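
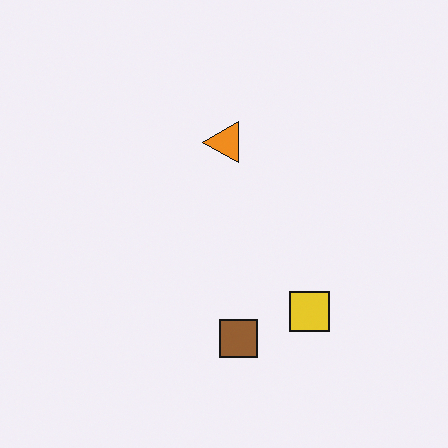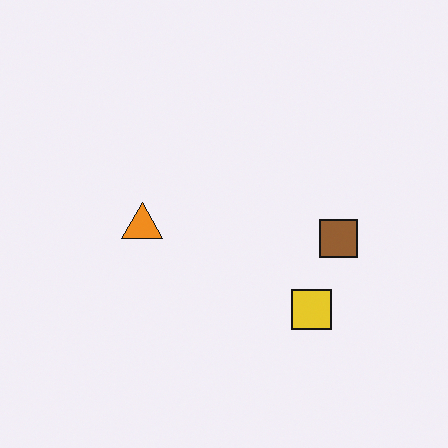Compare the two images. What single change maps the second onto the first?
It was transposed (reflected across the top-left ↔ bottom-right diagonal).

Shapes have swapped their row and column positions — what was in the top-right is now in the bottom-left — a diagonal reflection.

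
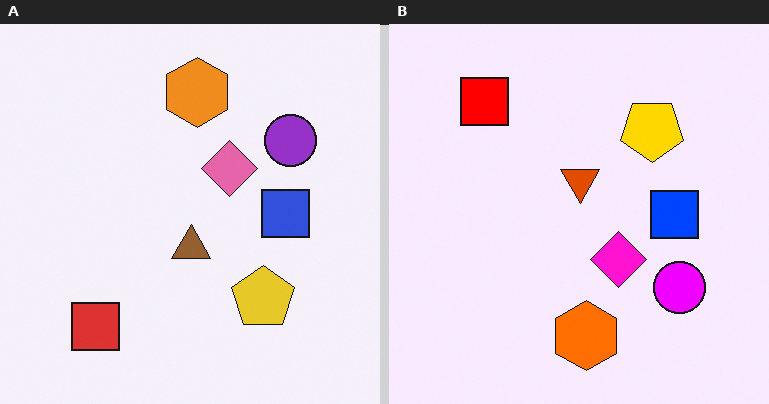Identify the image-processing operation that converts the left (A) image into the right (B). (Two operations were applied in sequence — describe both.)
The right (B) image is the left (A) heavily oversaturated, then flipped vertically (top ↔ bottom).

All colors are more vivid — a global saturation change. The orange hexagon is in the top of the left (A) image and the bottom of the right (B) — shapes on opposite sides of the horizontal midline have swapped in a mirror flip.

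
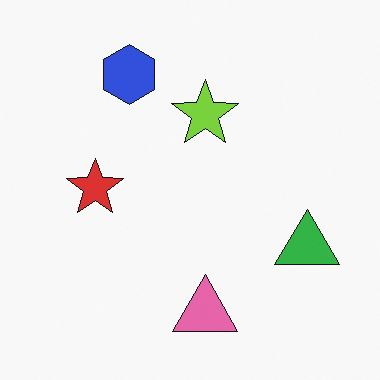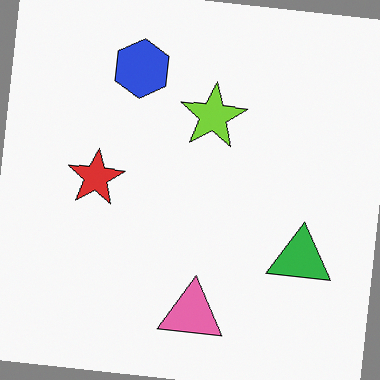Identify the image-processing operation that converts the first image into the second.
The transformation is: rotated clockwise by a slight angle.

Every shape is tilted by the same angle and the image corners show triangular fill wedges — a whole-image rotation by a non-right angle.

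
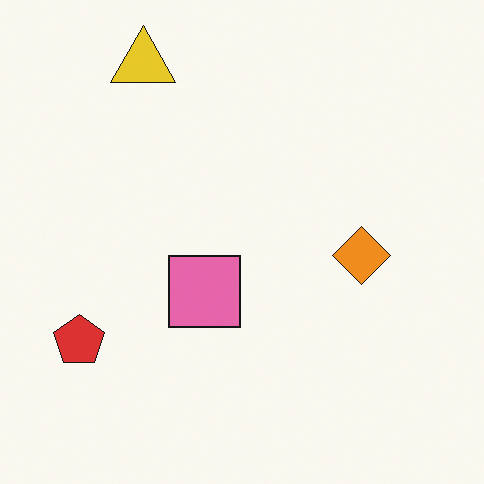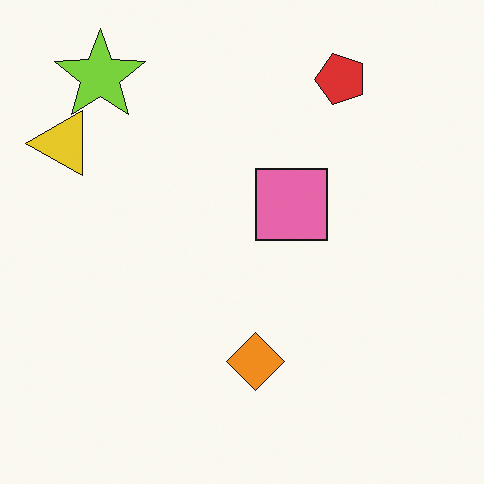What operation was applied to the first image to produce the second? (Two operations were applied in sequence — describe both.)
The image was transposed (reflected across the top-left ↔ bottom-right diagonal), then overlaid with an additional lime star.

Shapes have swapped their row and column positions — what was in the top-right is now in the bottom-left — a diagonal reflection. A lime star appears in the second image that is absent from the first.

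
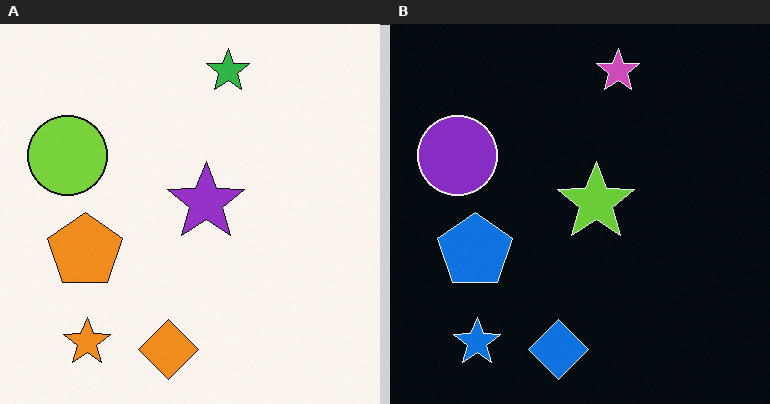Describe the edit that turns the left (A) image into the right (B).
This is the original image color-inverted (negative).

The light background has become dark and every shape's color is its complement — a photographic negative.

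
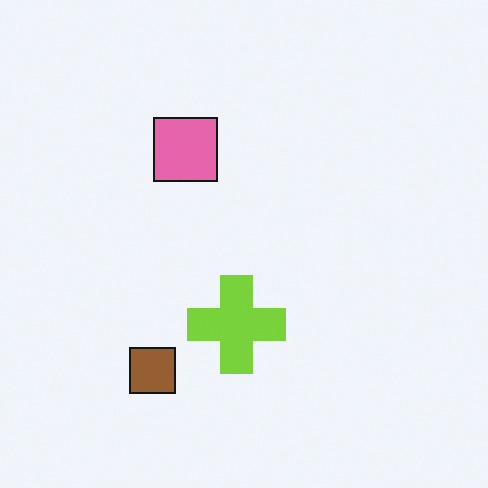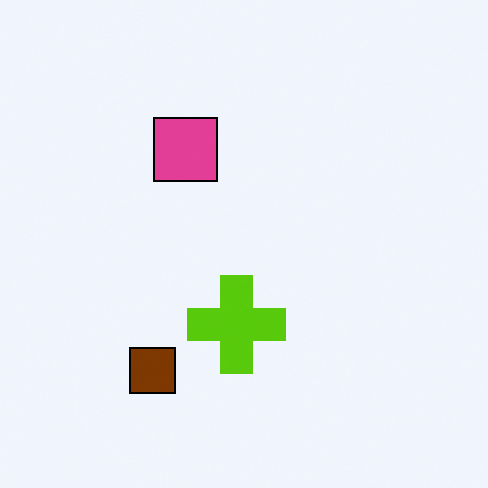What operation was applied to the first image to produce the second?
Given slightly increased contrast.

Tones are pushed away from mid-grey across the whole image — a global contrast change.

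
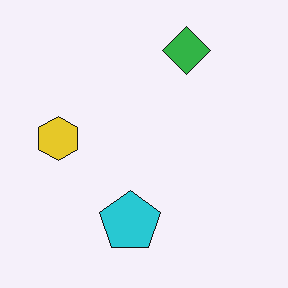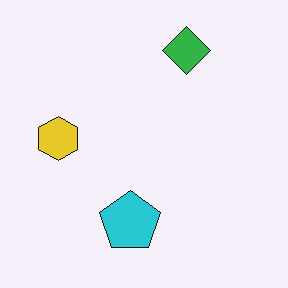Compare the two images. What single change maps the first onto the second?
The image was given moderate JPEG compression.

Blocky 8×8 compression artifacts appear around shape edges and the flat background shows ringing — characteristic JPEG degradation.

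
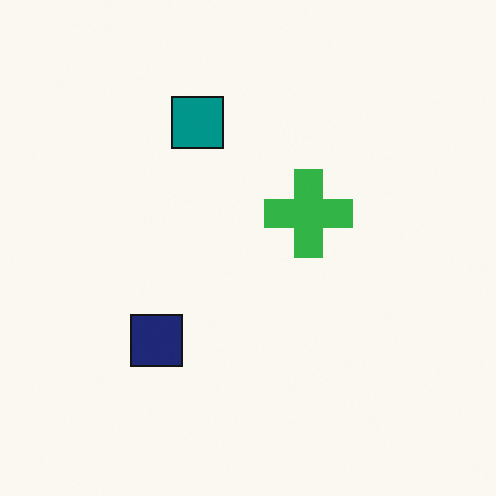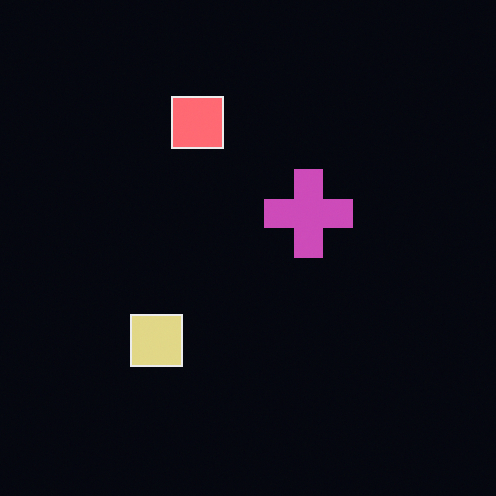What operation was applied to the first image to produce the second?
This is the original image color-inverted (negative).

The light background has become dark and every shape's color is its complement — a photographic negative.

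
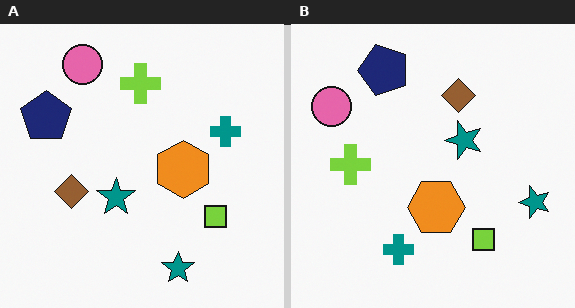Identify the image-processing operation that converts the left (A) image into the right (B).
This is the original image transposed (reflected across the top-left ↔ bottom-right diagonal).

Shapes have swapped their row and column positions — what was in the top-right is now in the bottom-left — a diagonal reflection.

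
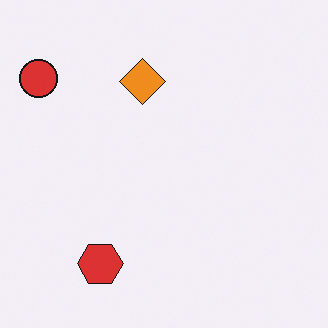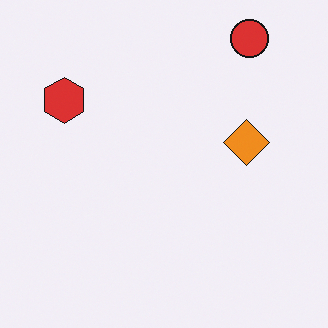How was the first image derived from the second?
The first image is the second rotated 90° counter-clockwise.

The red circle sits in the top-right of the second image and the top-left of the first — consistent with a whole-image 90° counter-clockwise rotation.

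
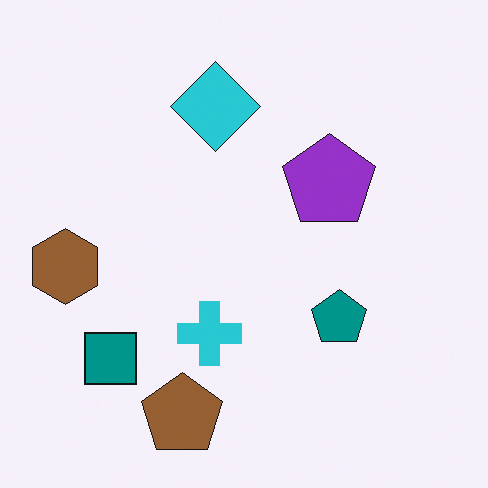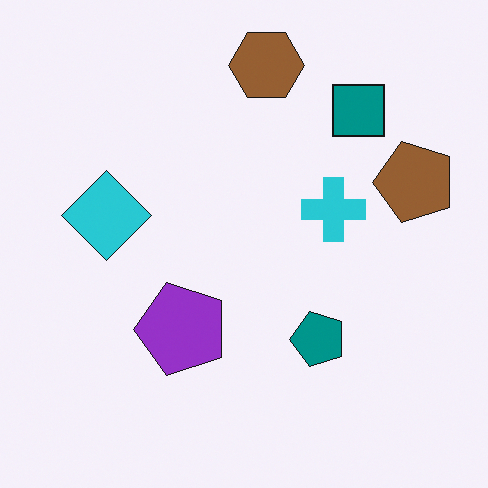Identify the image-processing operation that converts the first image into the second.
The second image is the first transposed (reflected across the top-left ↔ bottom-right diagonal).

Shapes have swapped their row and column positions — what was in the top-right is now in the bottom-left — a diagonal reflection.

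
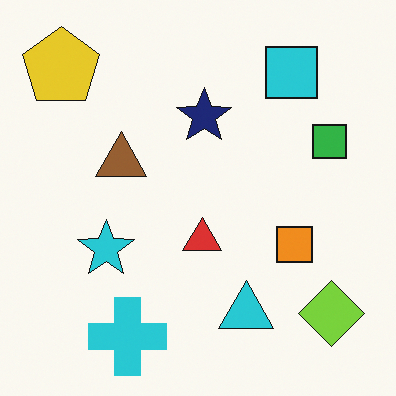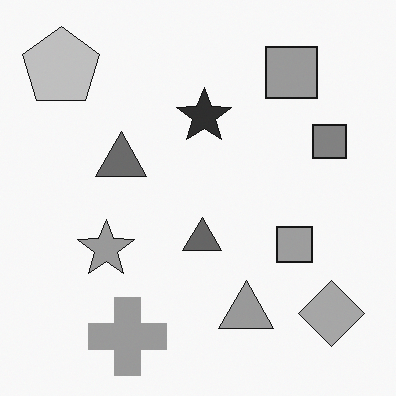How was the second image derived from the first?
The transformation is: converted to grayscale.

All color is removed — every shape is now a shade of grey.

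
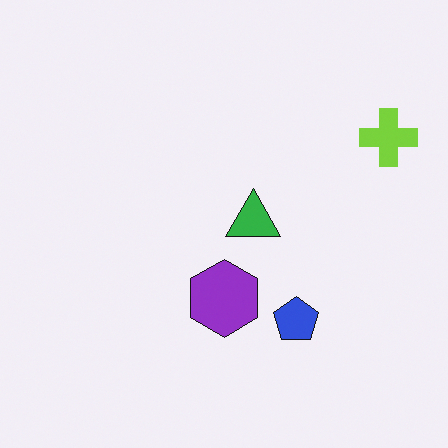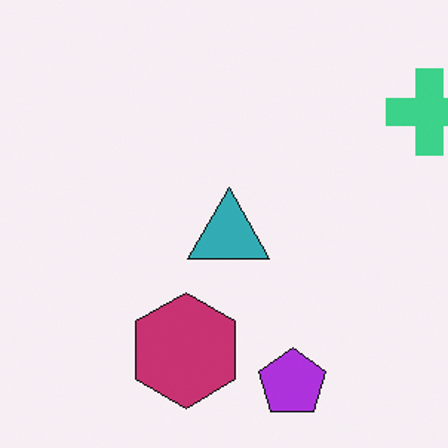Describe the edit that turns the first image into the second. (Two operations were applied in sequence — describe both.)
The image was cropped slightly and scaled back up, then hue-shifted by a small amount.

The visible shapes are larger and the field of view is narrower; shapes near the original edges may be partly or wholly outside the frame — a crop-and-rescale. Every shape's color has rotated by the same amount around the hue wheel — a uniform hue shift.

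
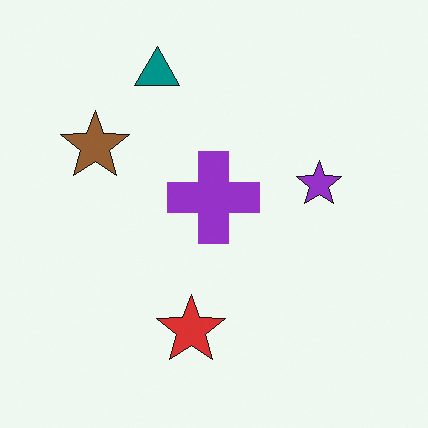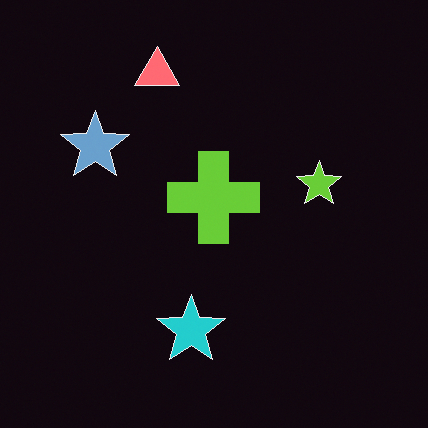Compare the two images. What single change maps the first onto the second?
The image was color-inverted (negative).

The light background has become dark and every shape's color is its complement — a photographic negative.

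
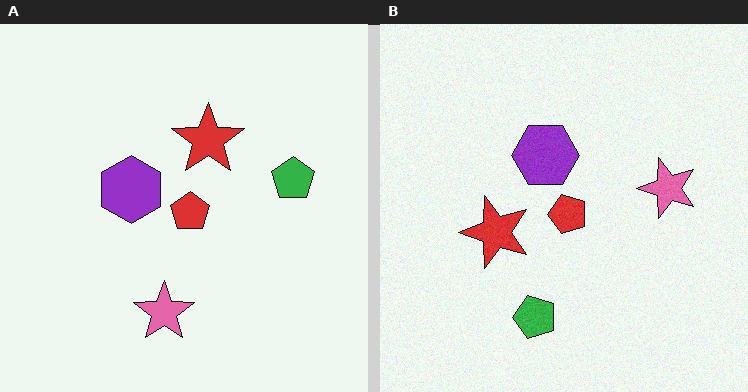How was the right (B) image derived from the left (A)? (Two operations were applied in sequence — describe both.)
The right (B) image is the left (A) transposed (reflected across the top-left ↔ bottom-right diagonal), then degraded with a light layer of grain.

Shapes have swapped their row and column positions — what was in the top-right is now in the bottom-left — a diagonal reflection. Random speckle covers the whole image, including the flat background.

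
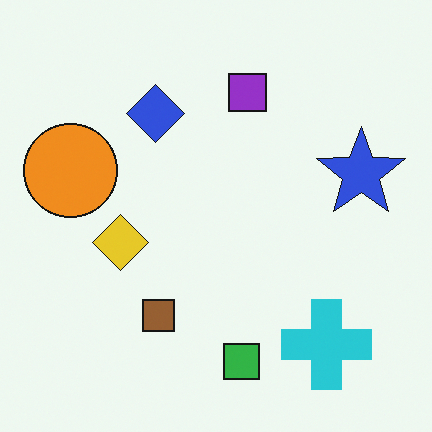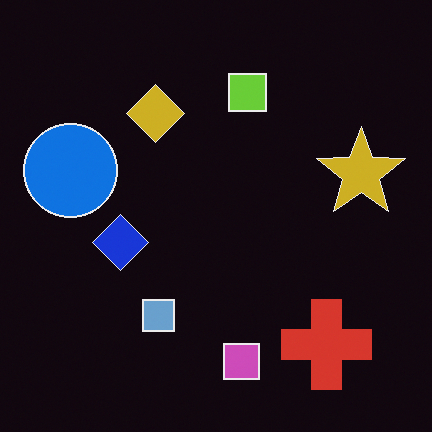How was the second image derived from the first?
Color-inverted (negative).

The light background has become dark and every shape's color is its complement — a photographic negative.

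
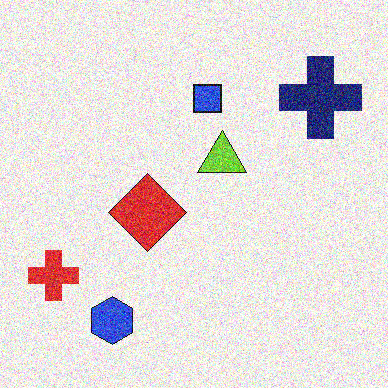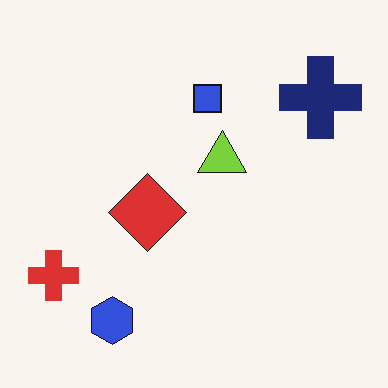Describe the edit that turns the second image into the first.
It was degraded with strong gaussian noise.

Random speckle covers the whole image, including the flat background.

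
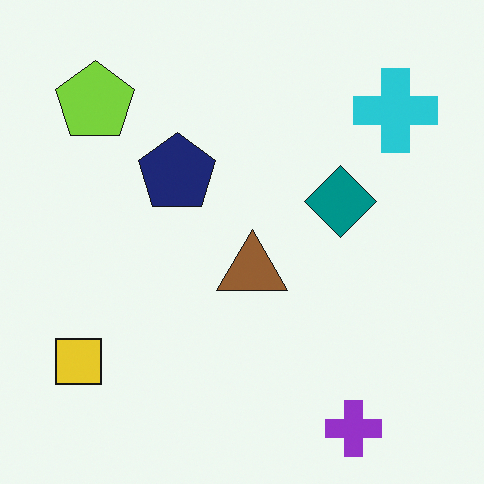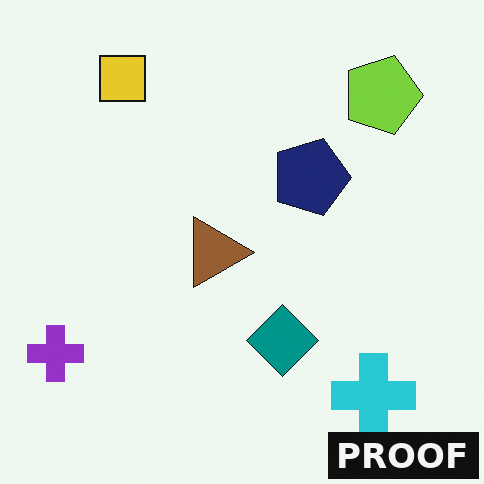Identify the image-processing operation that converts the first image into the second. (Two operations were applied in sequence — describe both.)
This is the original image rotated 90° clockwise, then watermarked with the text "PROOF" in the lower-right corner.

The purple cross sits in the bottom-right of the first image and the bottom-left of the second — consistent with a whole-image 90° clockwise rotation. A dark label reading "PROOF" appears in the lower-right corner.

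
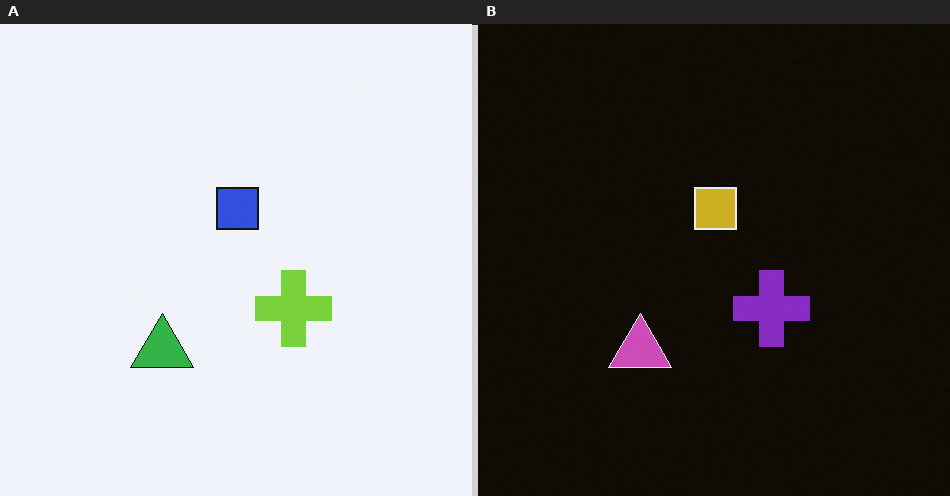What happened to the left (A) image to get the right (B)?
This is the original image color-inverted (negative).

The light background has become dark and every shape's color is its complement — a photographic negative.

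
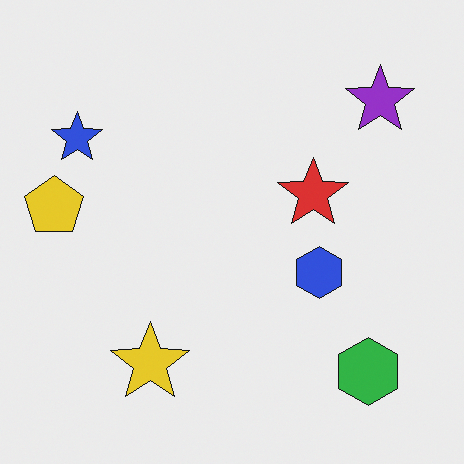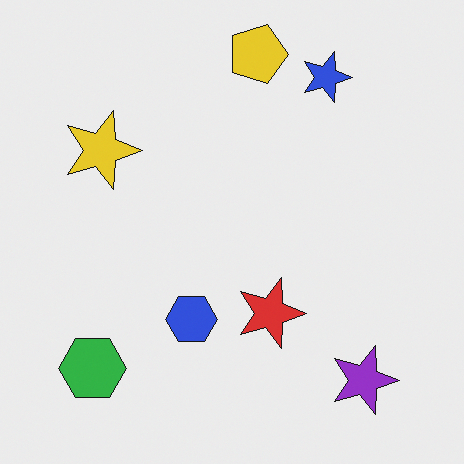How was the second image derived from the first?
The transformation is: rotated 90° clockwise.

The purple star sits in the top-right of the first image and the bottom-right of the second — consistent with a whole-image 90° clockwise rotation.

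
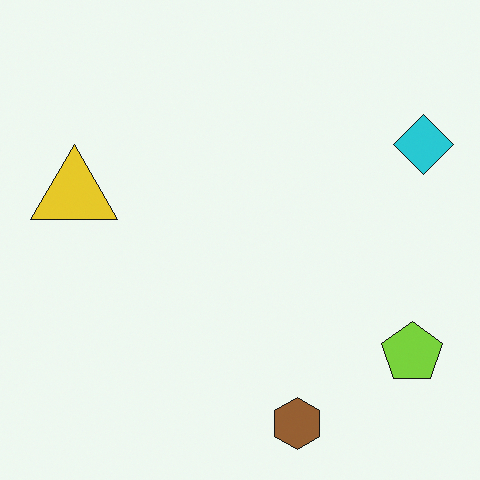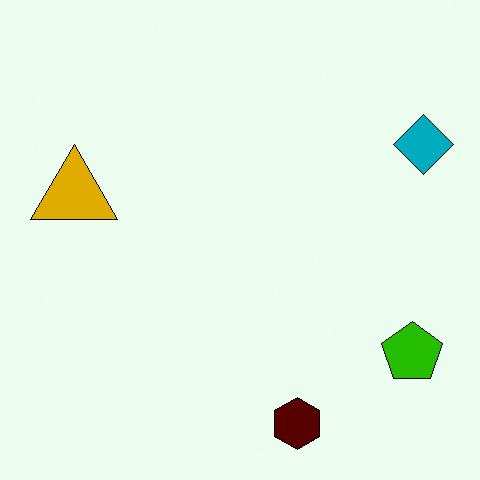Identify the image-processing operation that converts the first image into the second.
Boosted in contrast.

Tones are pushed away from mid-grey across the whole image — a global contrast change.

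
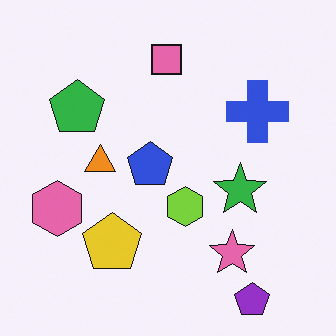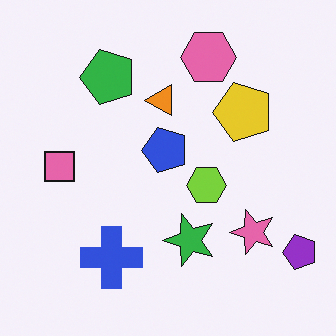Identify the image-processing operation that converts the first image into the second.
This is the original image transposed (reflected across the top-left ↔ bottom-right diagonal).

Shapes have swapped their row and column positions — what was in the top-right is now in the bottom-left — a diagonal reflection.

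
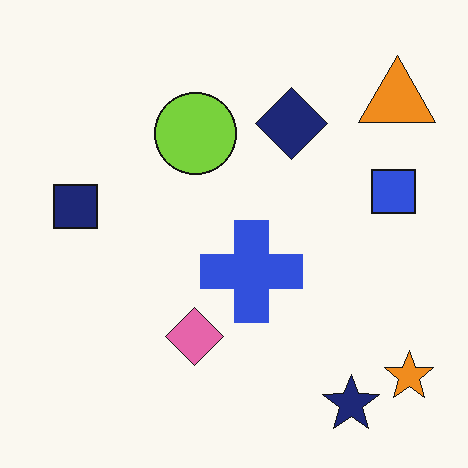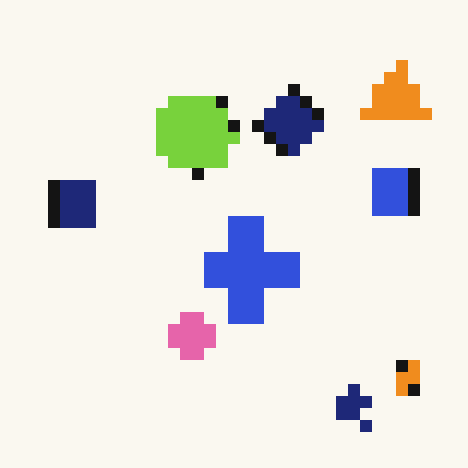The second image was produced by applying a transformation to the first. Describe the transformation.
Heavily pixelated into large blocks.

Shapes are reduced to large square blocks; fine edges and outlines are lost — a downscale-then-upscale (mosaic) effect.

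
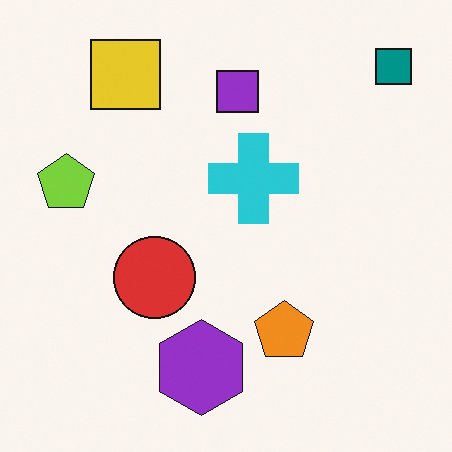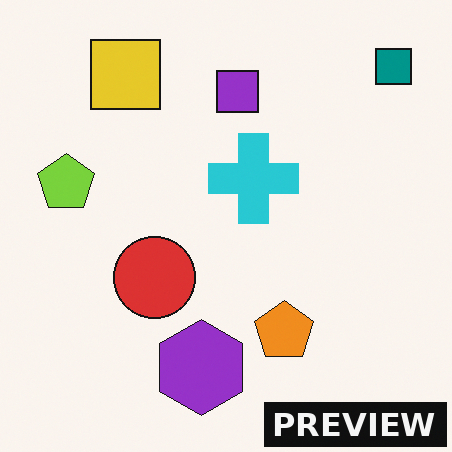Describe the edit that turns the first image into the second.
The second image is the first watermarked with the text "PREVIEW" in the lower-right corner.

A dark label reading "PREVIEW" appears in the lower-right corner.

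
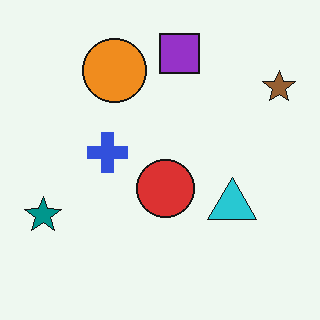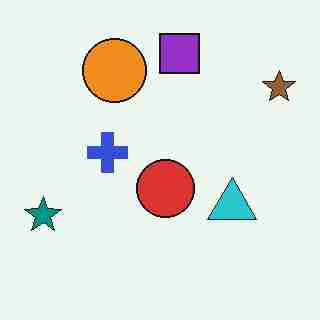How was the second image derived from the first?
It was degraded with heavy JPEG compression.

Blocky 8×8 compression artifacts appear around shape edges and the flat background shows ringing — characteristic JPEG degradation.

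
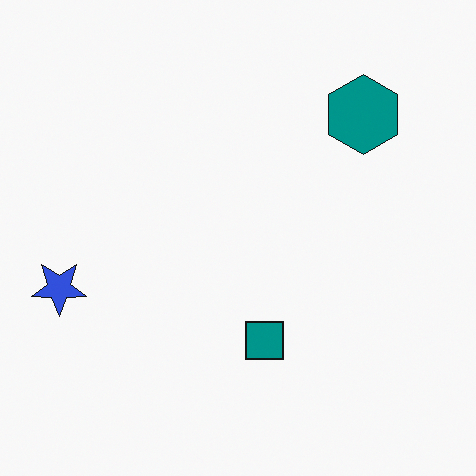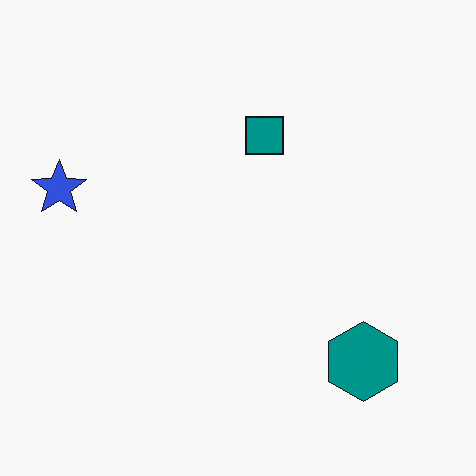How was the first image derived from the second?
Flipped vertically (top ↔ bottom).

The teal hexagon is in the bottom-right of the second image and the top-right of the first — shapes on opposite sides of the horizontal midline have swapped in a mirror flip.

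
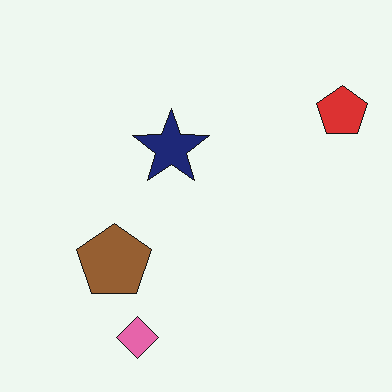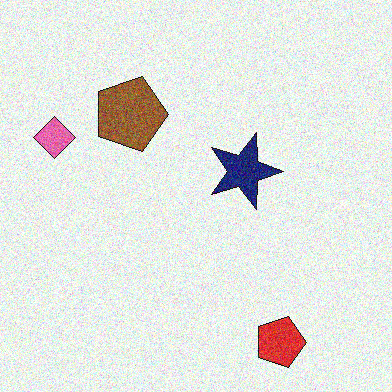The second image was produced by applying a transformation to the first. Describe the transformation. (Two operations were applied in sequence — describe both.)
The image was rotated 90° clockwise, then degraded with moderate additive noise.

The red pentagon sits in the top-right of the first image and the bottom-right of the second — consistent with a whole-image 90° clockwise rotation. Random speckle covers the whole image, including the flat background.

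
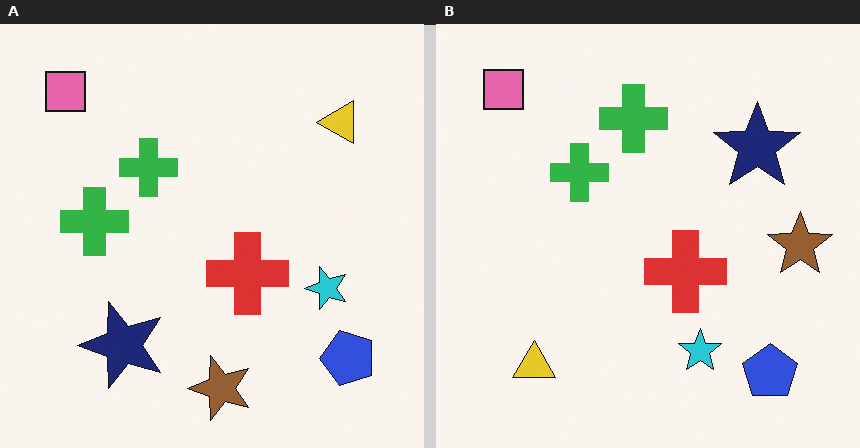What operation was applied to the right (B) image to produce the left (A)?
The image was transposed (reflected across the top-left ↔ bottom-right diagonal).

Shapes have swapped their row and column positions — what was in the top-right is now in the bottom-left — a diagonal reflection.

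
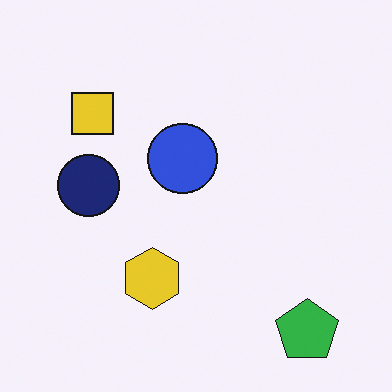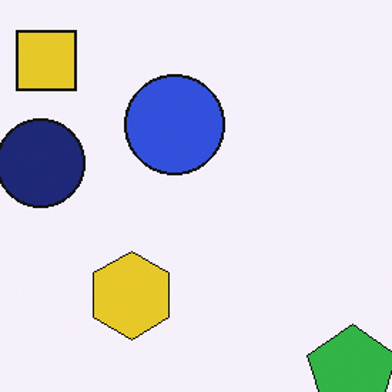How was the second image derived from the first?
The transformation is: cropped to a modestly smaller region and rescaled.

The visible shapes are larger and the field of view is narrower; shapes near the original edges may be partly or wholly outside the frame — a crop-and-rescale.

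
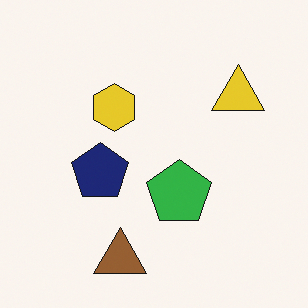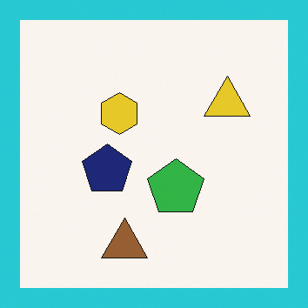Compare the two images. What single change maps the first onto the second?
The image was framed with a cyan border.

A solid cyan frame runs around the edge of the second image, with the content slightly shrunk inside it.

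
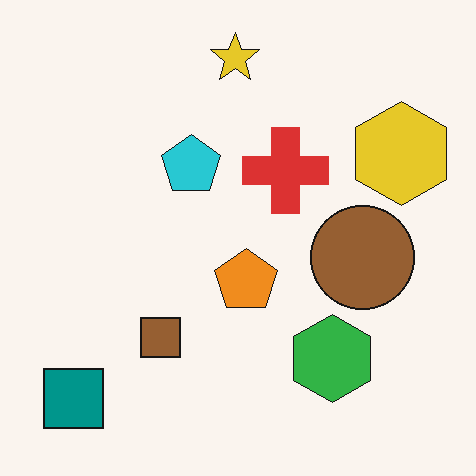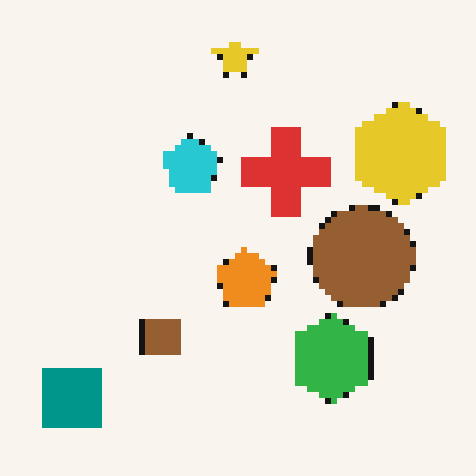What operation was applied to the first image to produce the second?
Moderately pixelated.

Shapes are reduced to large square blocks; fine edges and outlines are lost — a downscale-then-upscale (mosaic) effect.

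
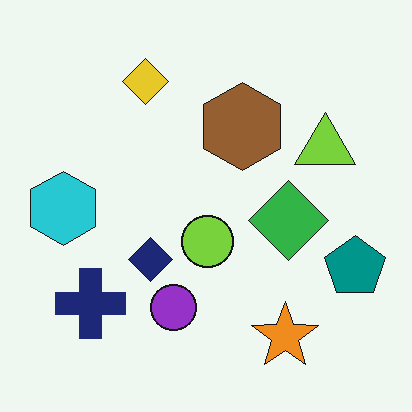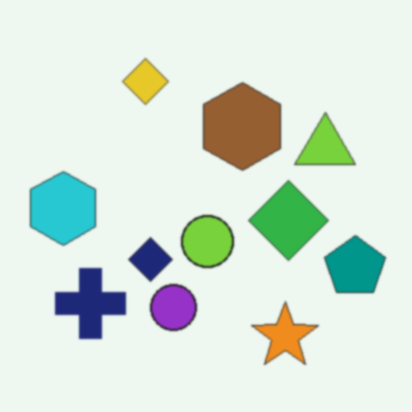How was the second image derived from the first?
The image was given a subtle gaussian blur.

Shape edges and outlines are uniformly softened across the whole image.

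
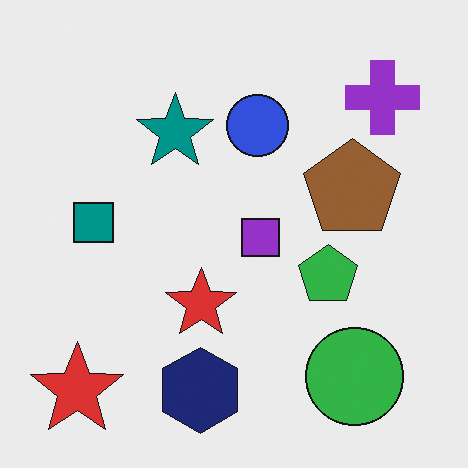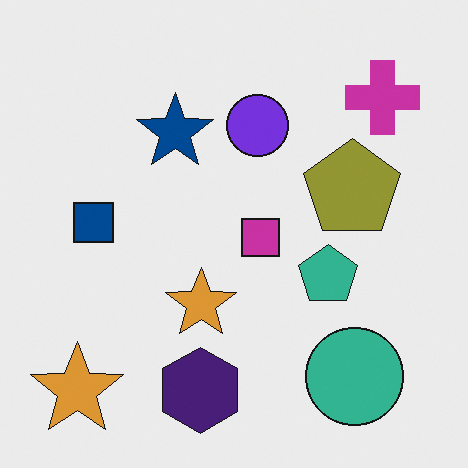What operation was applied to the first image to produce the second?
The transformation is: hue-shifted by a small amount.

Every shape's color has rotated by the same amount around the hue wheel — a uniform hue shift.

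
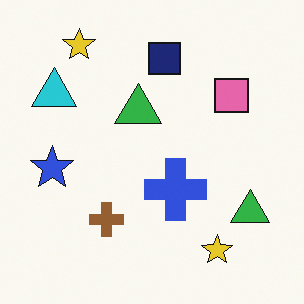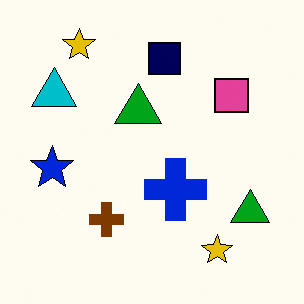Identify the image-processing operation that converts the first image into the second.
The transformation is: given slightly increased contrast.

Tones are pushed away from mid-grey across the whole image — a global contrast change.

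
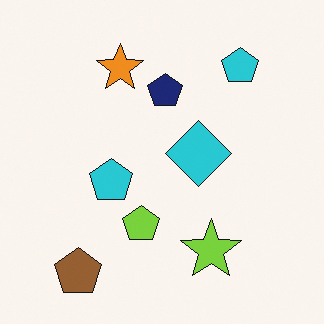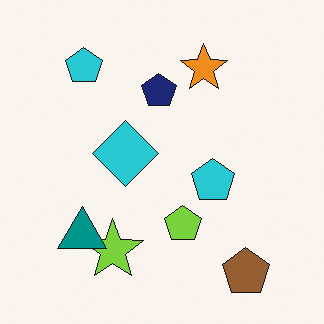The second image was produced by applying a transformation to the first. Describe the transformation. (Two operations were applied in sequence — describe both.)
This is the original image flipped horizontally (left ↔ right), then overlaid with an additional teal triangle.

The brown pentagon is in the bottom-left of the first image and the bottom-right of the second — shapes on opposite sides of the vertical midline have swapped in a mirror flip. A teal triangle appears in the second image that is absent from the first.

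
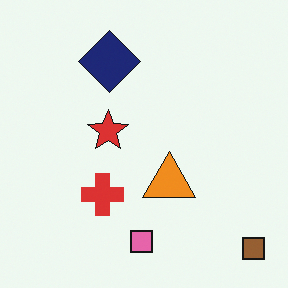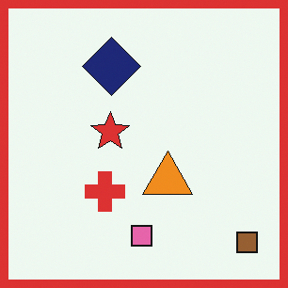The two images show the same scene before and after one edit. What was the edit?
The second image is the first framed with a red border.

A solid red frame runs around the edge of the second image, with the content slightly shrunk inside it.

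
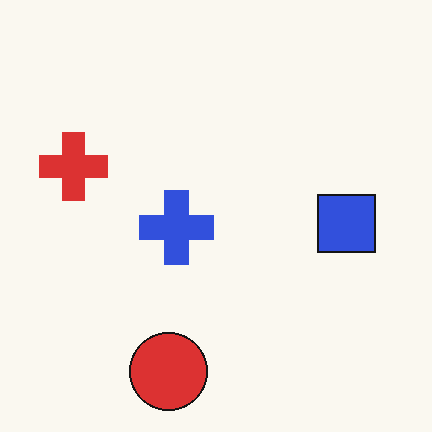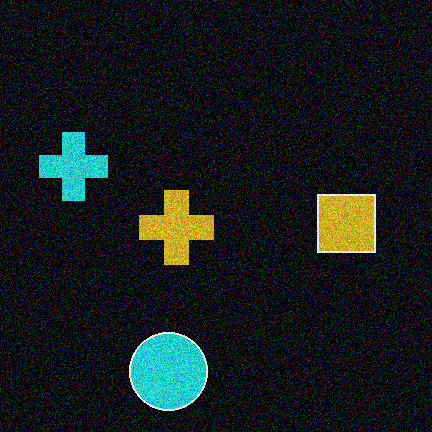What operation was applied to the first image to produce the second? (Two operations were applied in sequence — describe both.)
The second image is the first color-inverted (negative), then degraded with moderate additive noise.

The light background has become dark and every shape's color is its complement — a photographic negative. Random speckle covers the whole image, including the flat background.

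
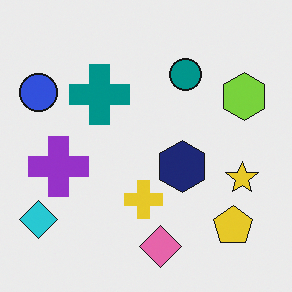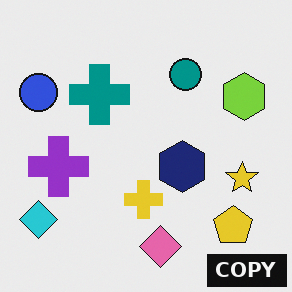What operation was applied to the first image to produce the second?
The transformation is: watermarked with the text "COPY" in the lower-right corner.

A dark label reading "COPY" appears in the lower-right corner.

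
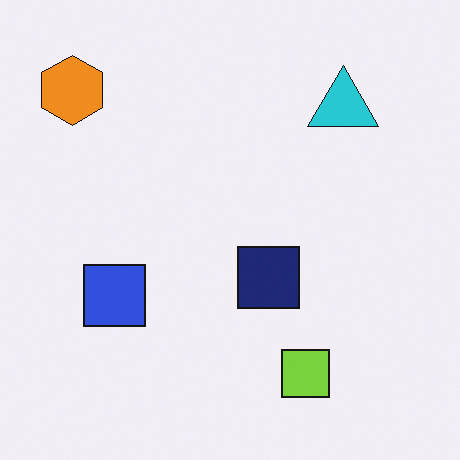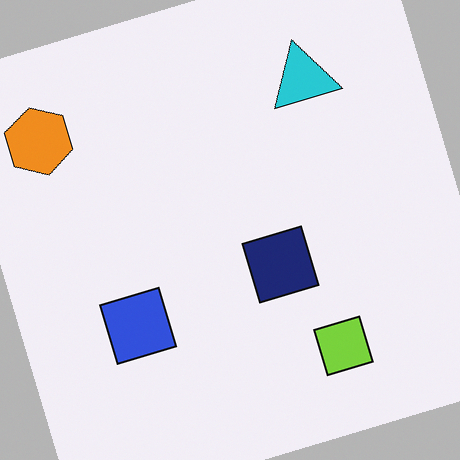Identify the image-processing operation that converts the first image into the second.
It was rotated counter-clockwise by a moderate amount.

Every shape is tilted by the same angle and the image corners show triangular fill wedges — a whole-image rotation by a non-right angle.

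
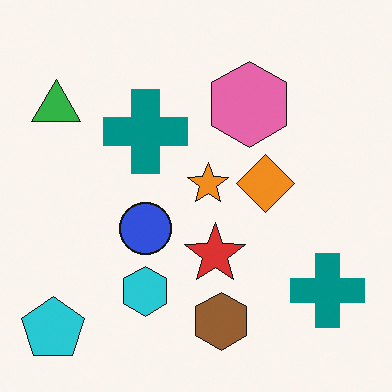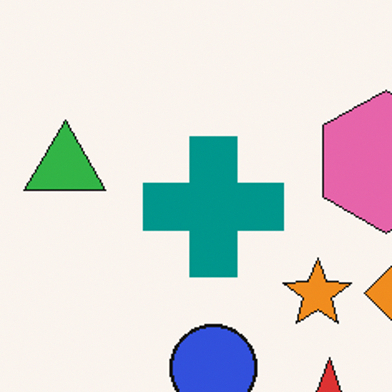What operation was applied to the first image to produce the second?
Cropped tightly and scaled back up.

The visible shapes are larger and the field of view is narrower; shapes near the original edges may be partly or wholly outside the frame — a crop-and-rescale.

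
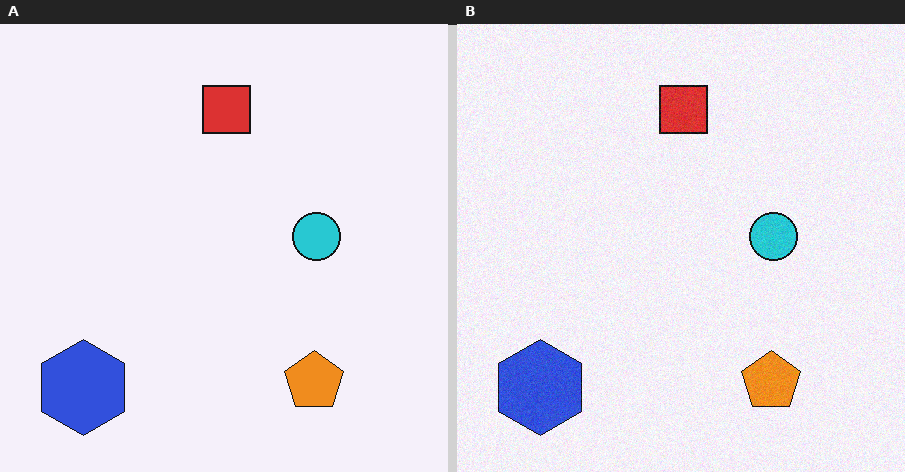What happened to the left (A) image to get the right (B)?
The right (B) image is the left (A) degraded with subtle gaussian noise.

Random speckle covers the whole image, including the flat background.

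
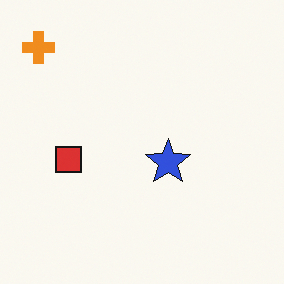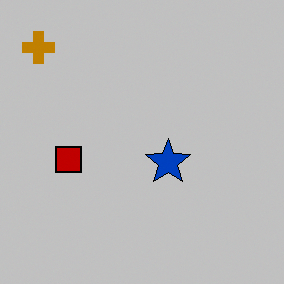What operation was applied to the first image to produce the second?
It was heavily posterized to just a handful of flat colors.

Each flat color has snapped to a coarser quantized level — most visibly, the near-white background has dropped to a flat grey.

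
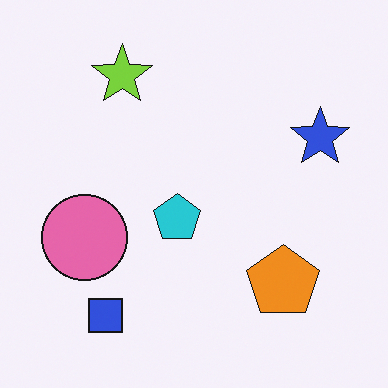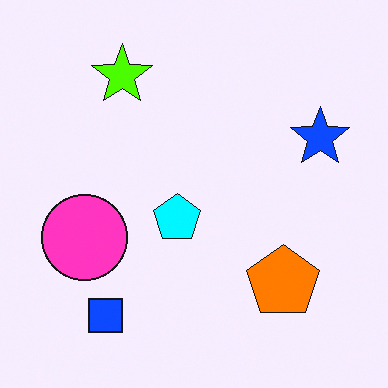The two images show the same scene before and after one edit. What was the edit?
Made much more vivid (saturation change).

All colors are more vivid — a global saturation change.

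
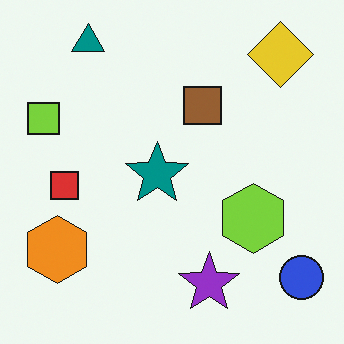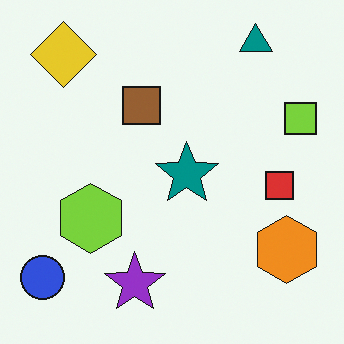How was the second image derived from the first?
This is the original image flipped horizontally (left ↔ right).

The blue circle is in the bottom-right of the first image and the bottom-left of the second — shapes on opposite sides of the vertical midline have swapped in a mirror flip.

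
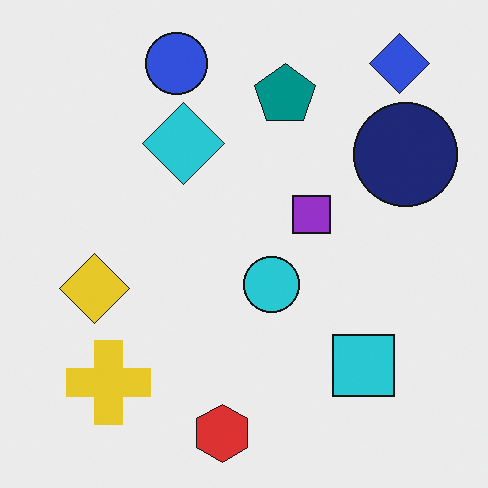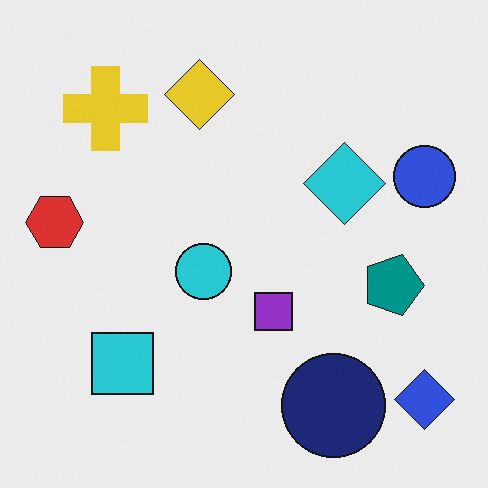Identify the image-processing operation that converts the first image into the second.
The second image is the first rotated 90° clockwise.

The blue diamond sits in the top-right of the first image and the bottom-right of the second — consistent with a whole-image 90° clockwise rotation.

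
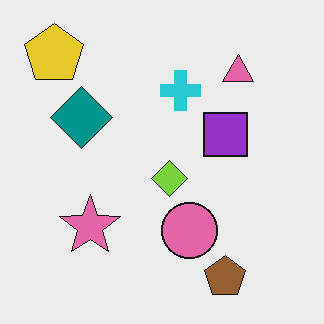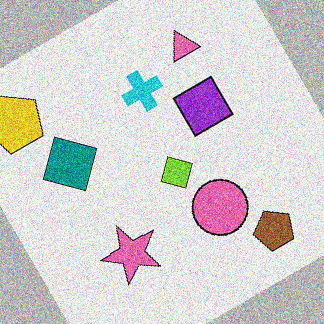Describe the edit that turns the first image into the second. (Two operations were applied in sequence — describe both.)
This is the original image rotated counter-clockwise by a large amount — several tens of degrees, then degraded with moderate additive noise.

Every shape is tilted by the same angle and the image corners show triangular fill wedges — a whole-image rotation by a non-right angle. Random speckle covers the whole image, including the flat background.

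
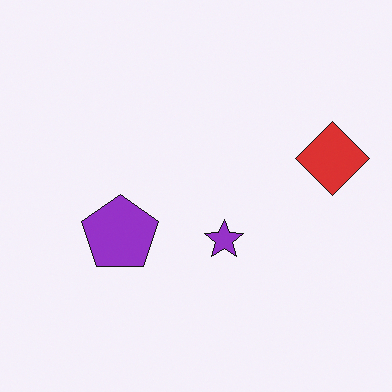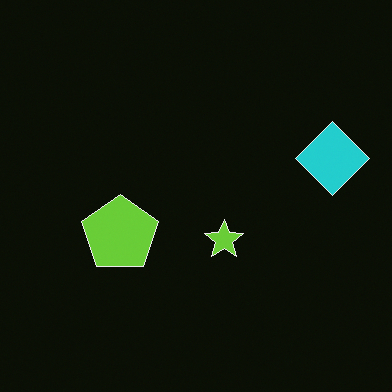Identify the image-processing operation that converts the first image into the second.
The second image is the first color-inverted (negative).

The light background has become dark and every shape's color is its complement — a photographic negative.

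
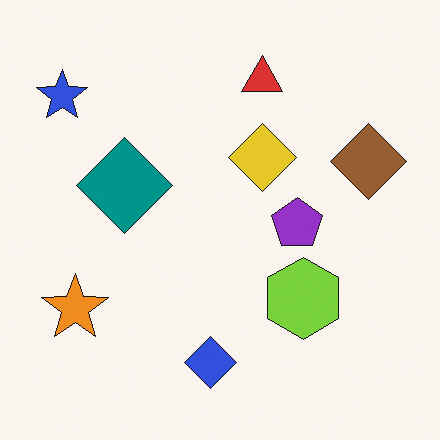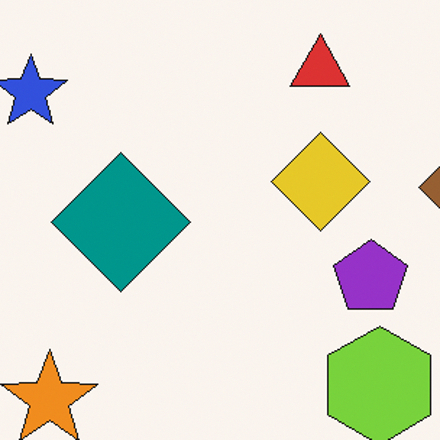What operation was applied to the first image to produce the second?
The transformation is: cropped to a modestly smaller region and rescaled.

The visible shapes are larger and the field of view is narrower; shapes near the original edges may be partly or wholly outside the frame — a crop-and-rescale.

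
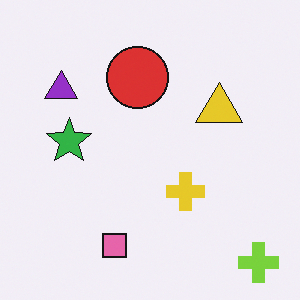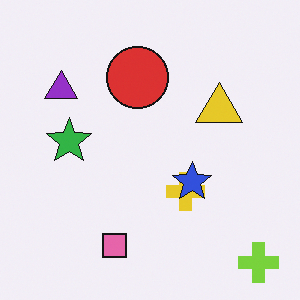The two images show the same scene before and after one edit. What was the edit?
This is the original image overlaid with an additional blue star.

A blue star appears in the second image that is absent from the first.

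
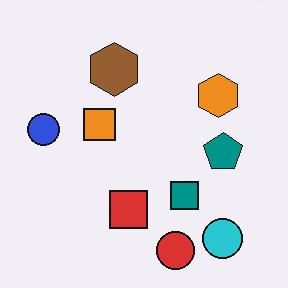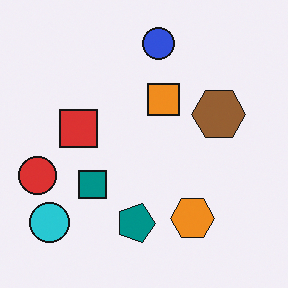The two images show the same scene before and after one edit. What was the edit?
This is the original image rotated 90° clockwise.

The cyan circle sits in the bottom-right of the first image and the bottom-left of the second — consistent with a whole-image 90° clockwise rotation.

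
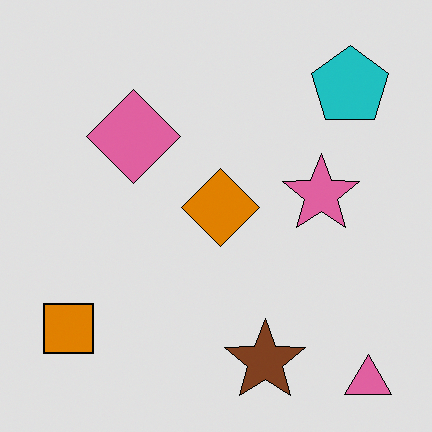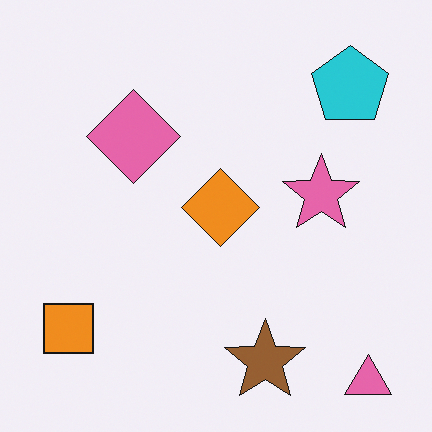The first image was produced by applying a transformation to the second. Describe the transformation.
The first image is the second moderately posterized.

Each flat color has snapped to a coarser quantized level — most visibly, the near-white background has dropped to a flat grey.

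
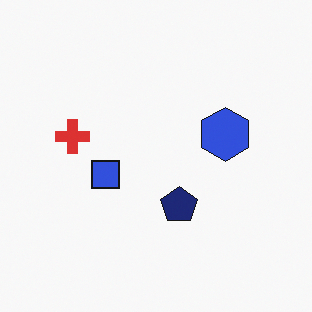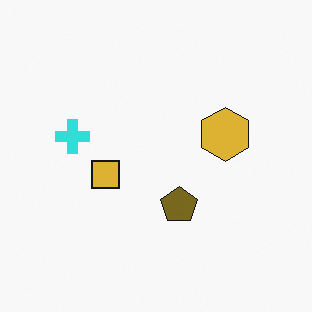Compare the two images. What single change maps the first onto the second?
It was hue-shifted through roughly half the color wheel.

Every shape's color has rotated by the same amount around the hue wheel — a uniform hue shift.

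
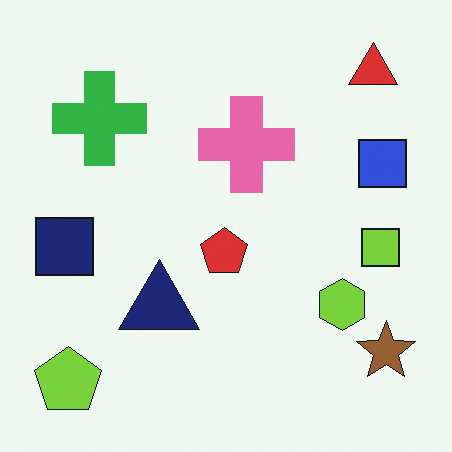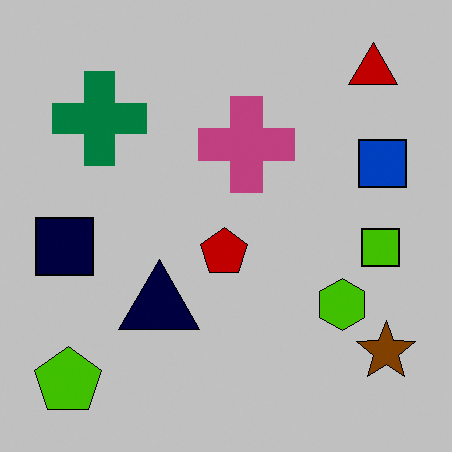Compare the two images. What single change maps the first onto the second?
This is the original image aggressively posterized.

Each flat color has snapped to a coarser quantized level — most visibly, the near-white background has dropped to a flat grey.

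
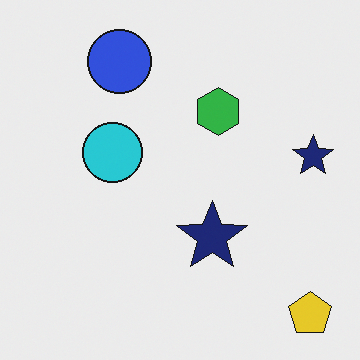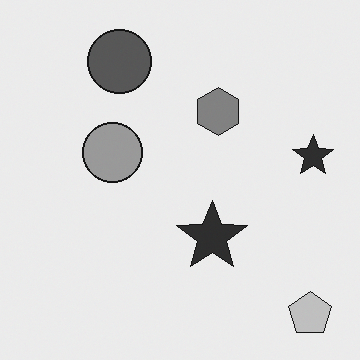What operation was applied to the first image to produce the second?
The second image is the first converted to grayscale.

All color is removed — every shape is now a shade of grey.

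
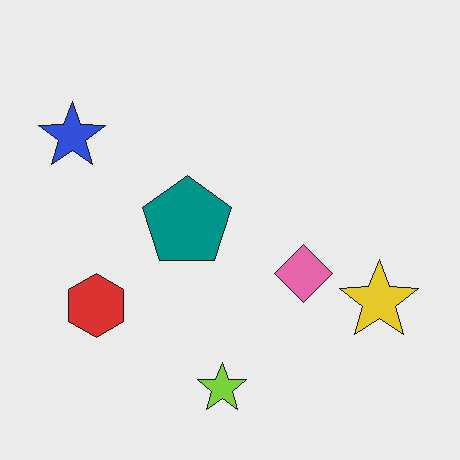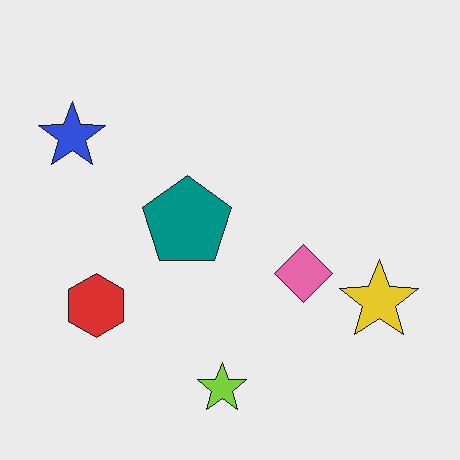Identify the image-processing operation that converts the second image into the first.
This is the original image given moderate JPEG compression.

Blocky 8×8 compression artifacts appear around shape edges and the flat background shows ringing — characteristic JPEG degradation.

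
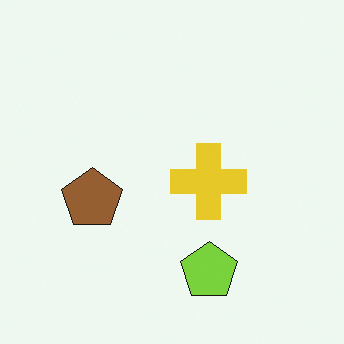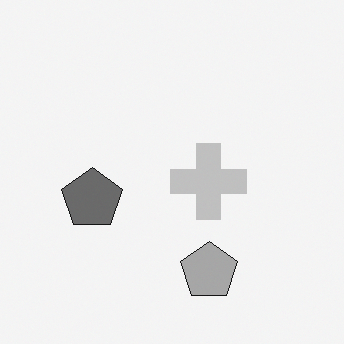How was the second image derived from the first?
The image was converted to grayscale.

All color is removed — every shape is now a shade of grey.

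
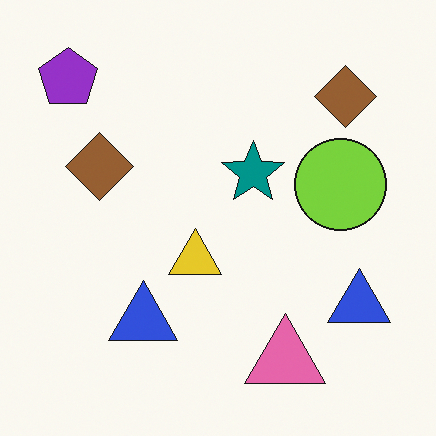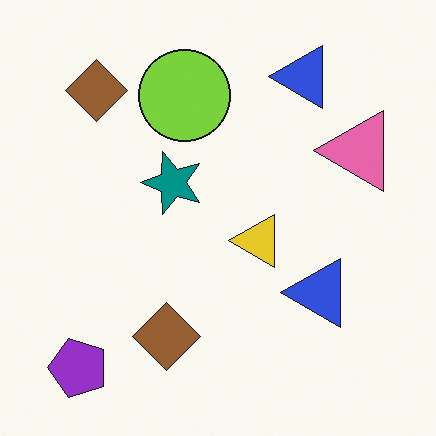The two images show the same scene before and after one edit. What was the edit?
This is the original image rotated 90° counter-clockwise.

The purple pentagon sits in the top-left of the first image and the bottom-left of the second — consistent with a whole-image 90° counter-clockwise rotation.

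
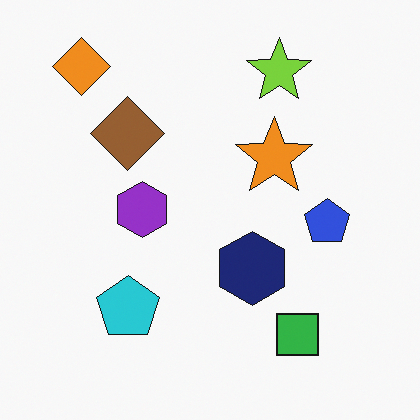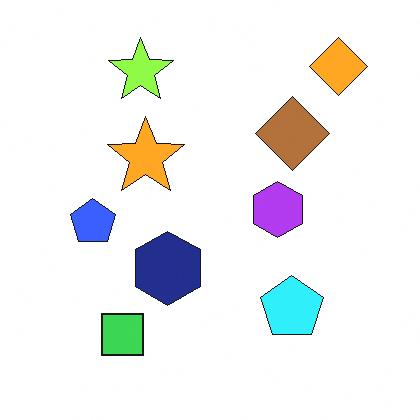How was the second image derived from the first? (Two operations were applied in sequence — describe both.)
This is the original image slightly brightened, then flipped horizontally (left ↔ right).

Every pixel — background and shapes alike — is uniformly brightened. The orange diamond is in the top-left of the first image and the top-right of the second — shapes on opposite sides of the vertical midline have swapped in a mirror flip.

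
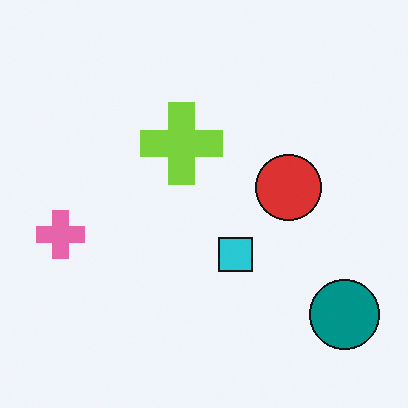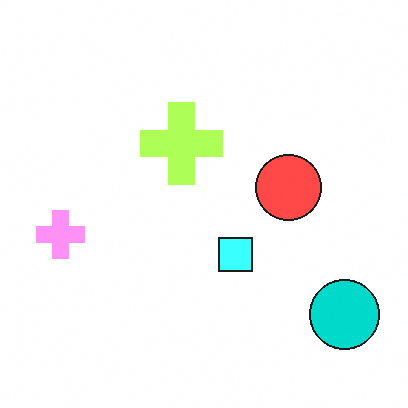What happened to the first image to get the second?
It was noticeably brightened.

Every pixel — background and shapes alike — is uniformly brightened.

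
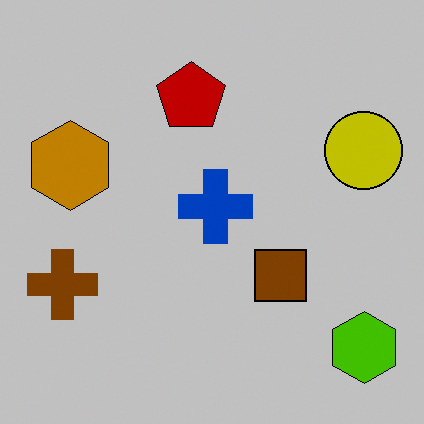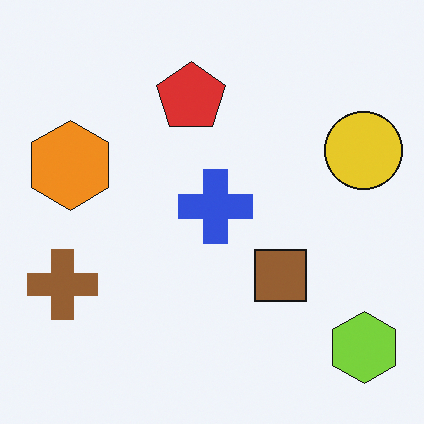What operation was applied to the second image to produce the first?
The first image is the second aggressively posterized.

Each flat color has snapped to a coarser quantized level — most visibly, the near-white background has dropped to a flat grey.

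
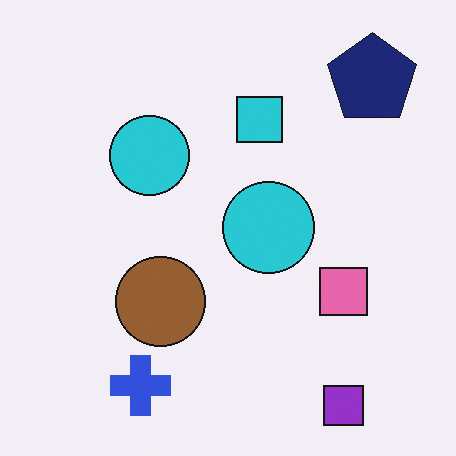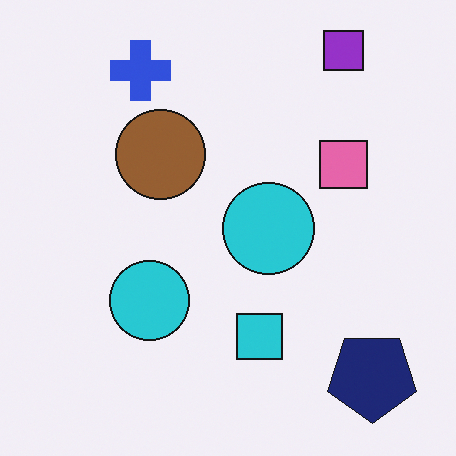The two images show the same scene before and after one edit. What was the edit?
This is the original image flipped vertically (top ↔ bottom).

The purple square is in the bottom-right of the first image and the top-right of the second — shapes on opposite sides of the horizontal midline have swapped in a mirror flip.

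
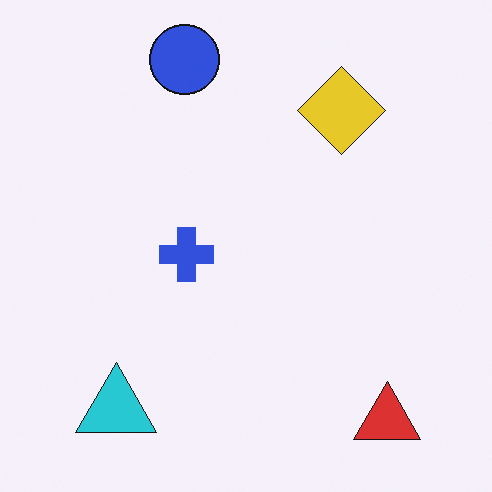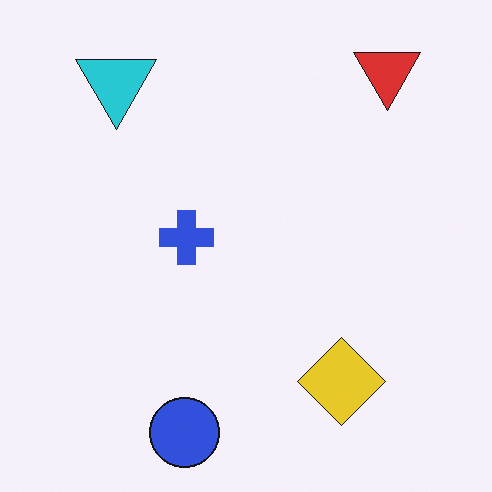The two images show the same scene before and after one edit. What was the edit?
The second image is the first flipped vertically (top ↔ bottom).

The blue circle is in the top of the first image and the bottom of the second — shapes on opposite sides of the horizontal midline have swapped in a mirror flip.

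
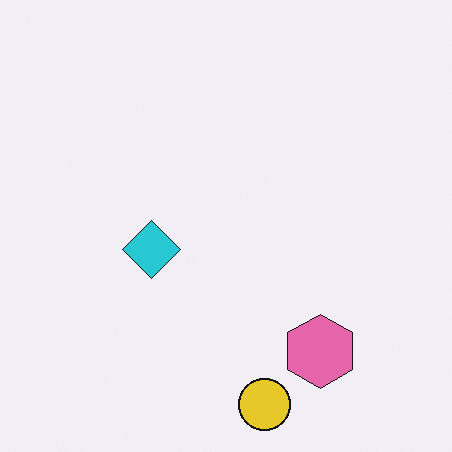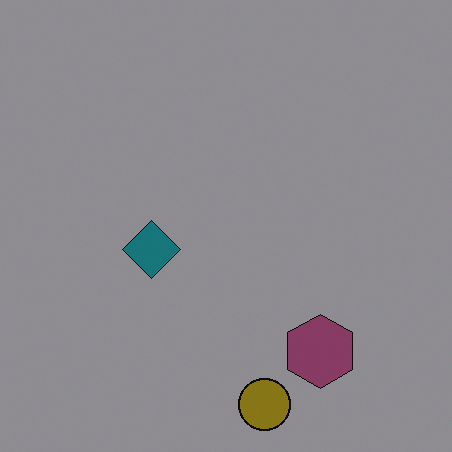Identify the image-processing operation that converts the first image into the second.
Noticeably darkened.

Every pixel — background and shapes alike — is uniformly darkened.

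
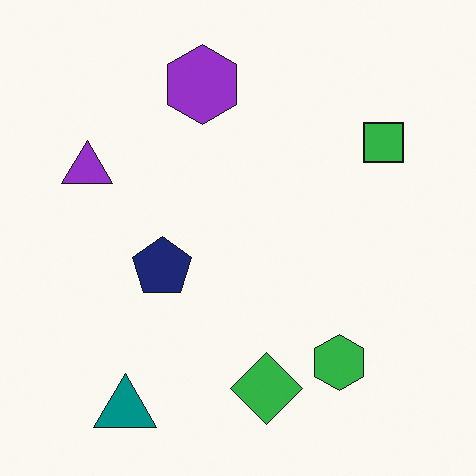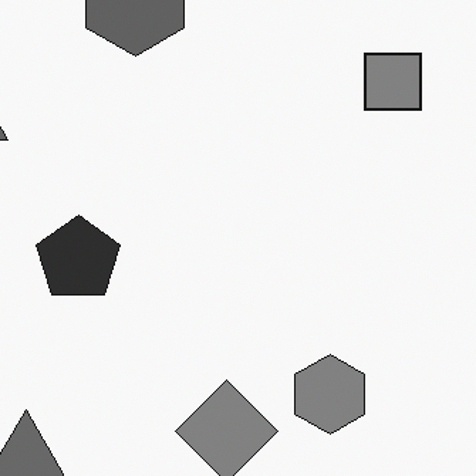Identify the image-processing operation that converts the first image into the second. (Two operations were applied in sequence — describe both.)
The transformation is: cropped slightly and scaled back up, then converted to grayscale.

The visible shapes are larger and the field of view is narrower; shapes near the original edges may be partly or wholly outside the frame — a crop-and-rescale. All color is removed — every shape is now a shade of grey.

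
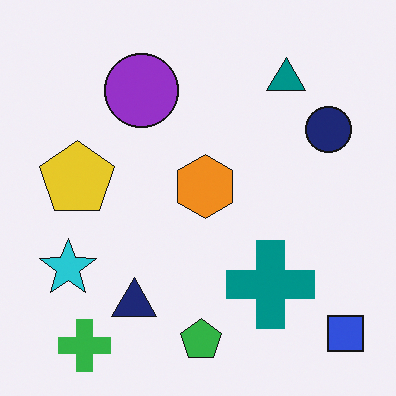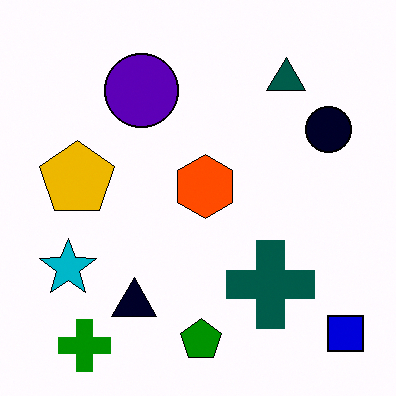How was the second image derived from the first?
Boosted in contrast.

Tones are pushed away from mid-grey across the whole image — a global contrast change.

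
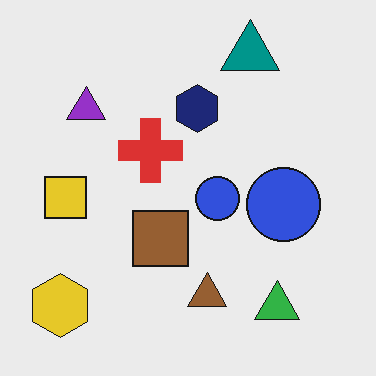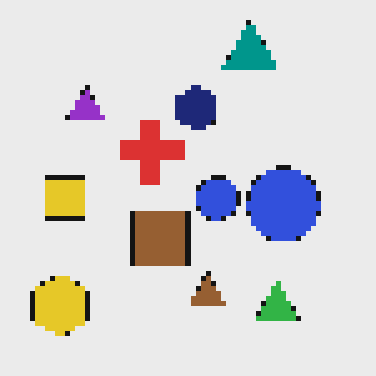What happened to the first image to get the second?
It was lightly pixelated (a mild mosaic effect).

Shapes are reduced to large square blocks; fine edges and outlines are lost — a downscale-then-upscale (mosaic) effect.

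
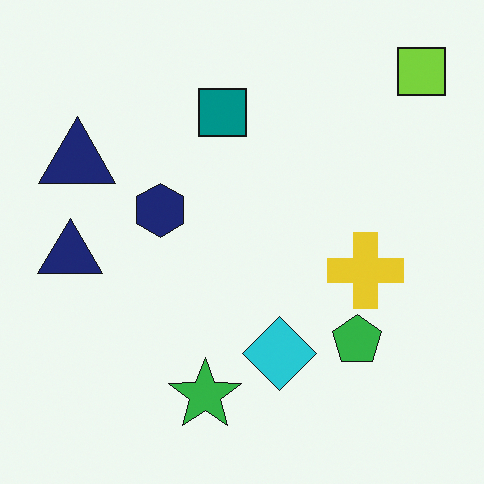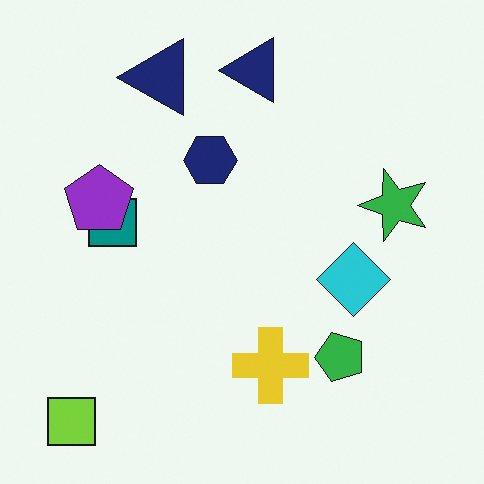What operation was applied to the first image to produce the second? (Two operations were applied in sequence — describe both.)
The image was transposed (reflected across the top-left ↔ bottom-right diagonal), then overlaid with an additional purple pentagon.

Shapes have swapped their row and column positions — what was in the top-right is now in the bottom-left — a diagonal reflection. A purple pentagon appears in the second image that is absent from the first.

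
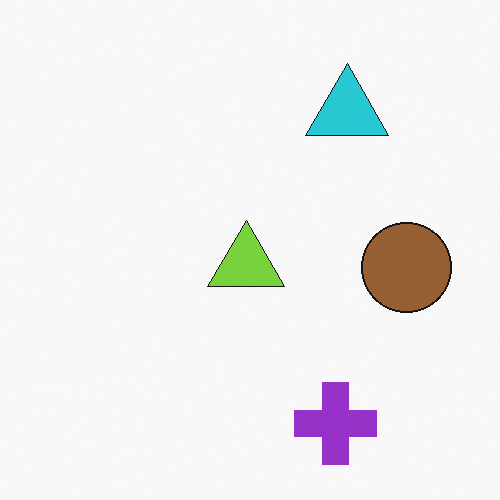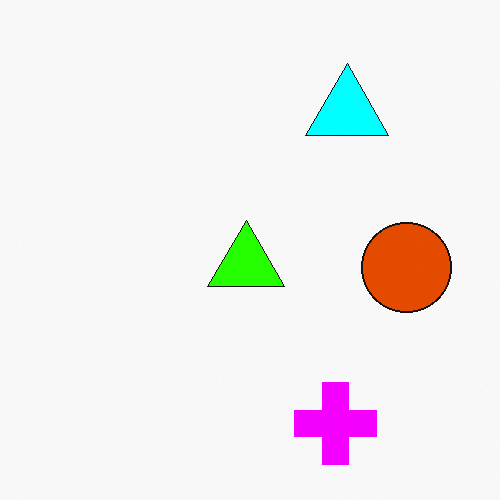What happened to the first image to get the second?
This is the original image heavily oversaturated.

All colors are more vivid — a global saturation change.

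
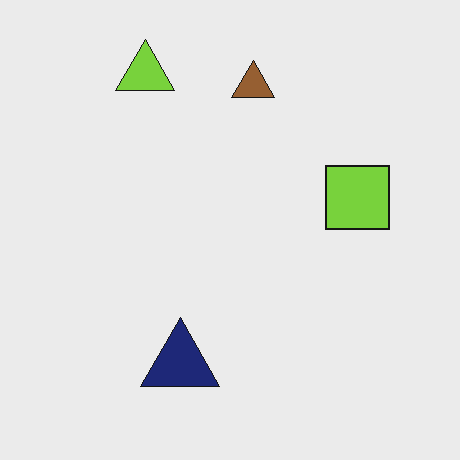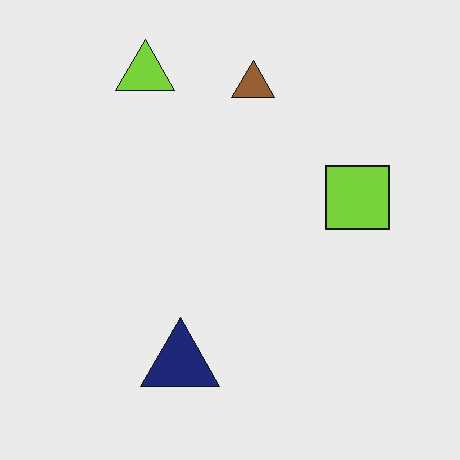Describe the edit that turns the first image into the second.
It was JPEG-compressed with visible artifacts.

Blocky 8×8 compression artifacts appear around shape edges and the flat background shows ringing — characteristic JPEG degradation.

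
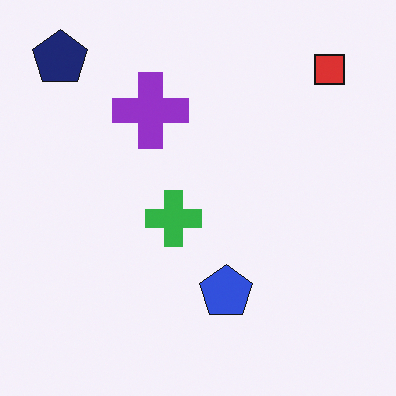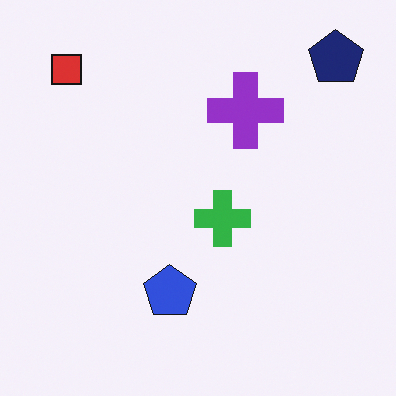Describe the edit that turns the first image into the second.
This is the original image flipped horizontally (left ↔ right).

The navy pentagon is in the top-left of the first image and the top-right of the second — shapes on opposite sides of the vertical midline have swapped in a mirror flip.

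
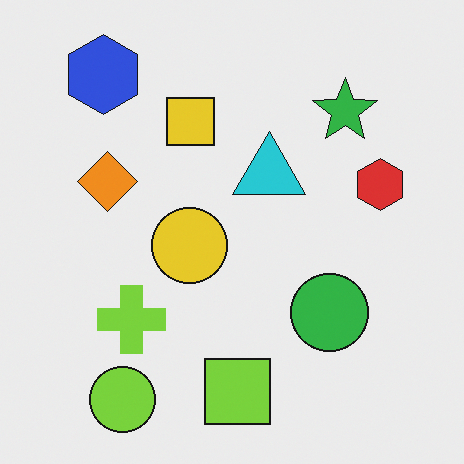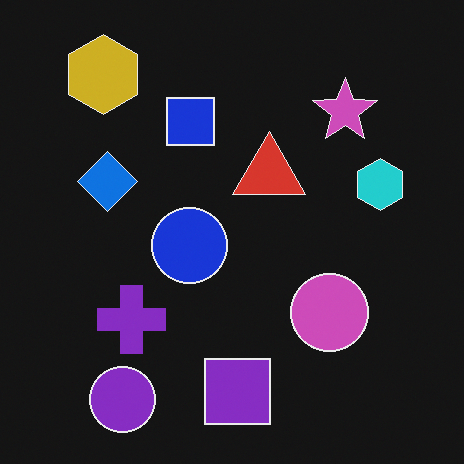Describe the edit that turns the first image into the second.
Color-inverted (negative).

The light background has become dark and every shape's color is its complement — a photographic negative.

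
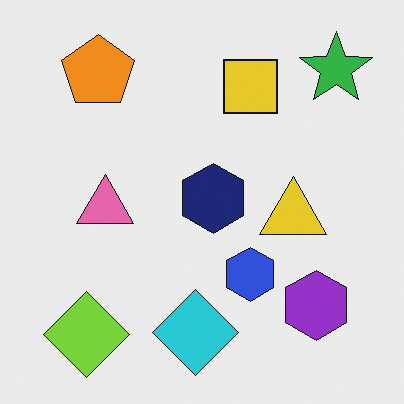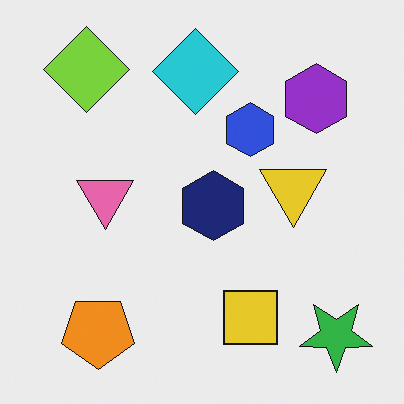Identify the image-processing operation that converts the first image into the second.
It was flipped vertically (top ↔ bottom).

The green star is in the top-right of the first image and the bottom-right of the second — shapes on opposite sides of the horizontal midline have swapped in a mirror flip.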